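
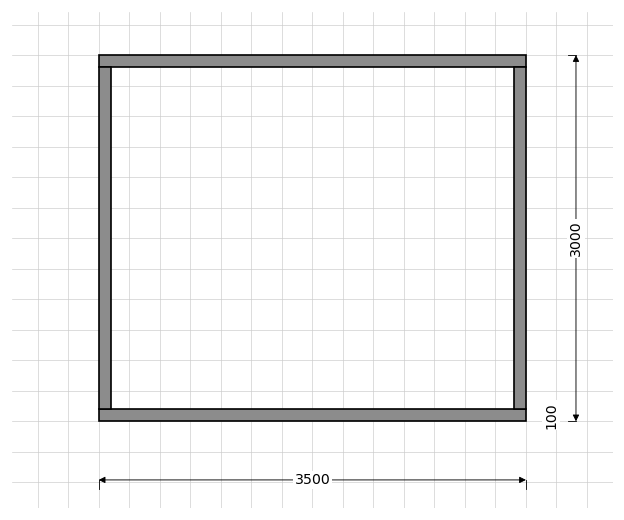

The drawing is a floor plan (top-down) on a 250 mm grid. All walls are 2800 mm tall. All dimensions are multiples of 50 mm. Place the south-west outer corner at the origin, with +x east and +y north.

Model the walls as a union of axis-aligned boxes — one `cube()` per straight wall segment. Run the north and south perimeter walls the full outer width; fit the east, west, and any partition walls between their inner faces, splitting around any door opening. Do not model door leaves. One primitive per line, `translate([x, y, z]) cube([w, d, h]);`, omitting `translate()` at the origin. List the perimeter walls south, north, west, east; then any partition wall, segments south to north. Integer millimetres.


cube([3500, 100, 2800]);
translate([0, 2900, 0]) cube([3500, 100, 2800]);
translate([0, 100, 0]) cube([100, 2800, 2800]);
translate([3400, 100, 0]) cube([100, 2800, 2800]);


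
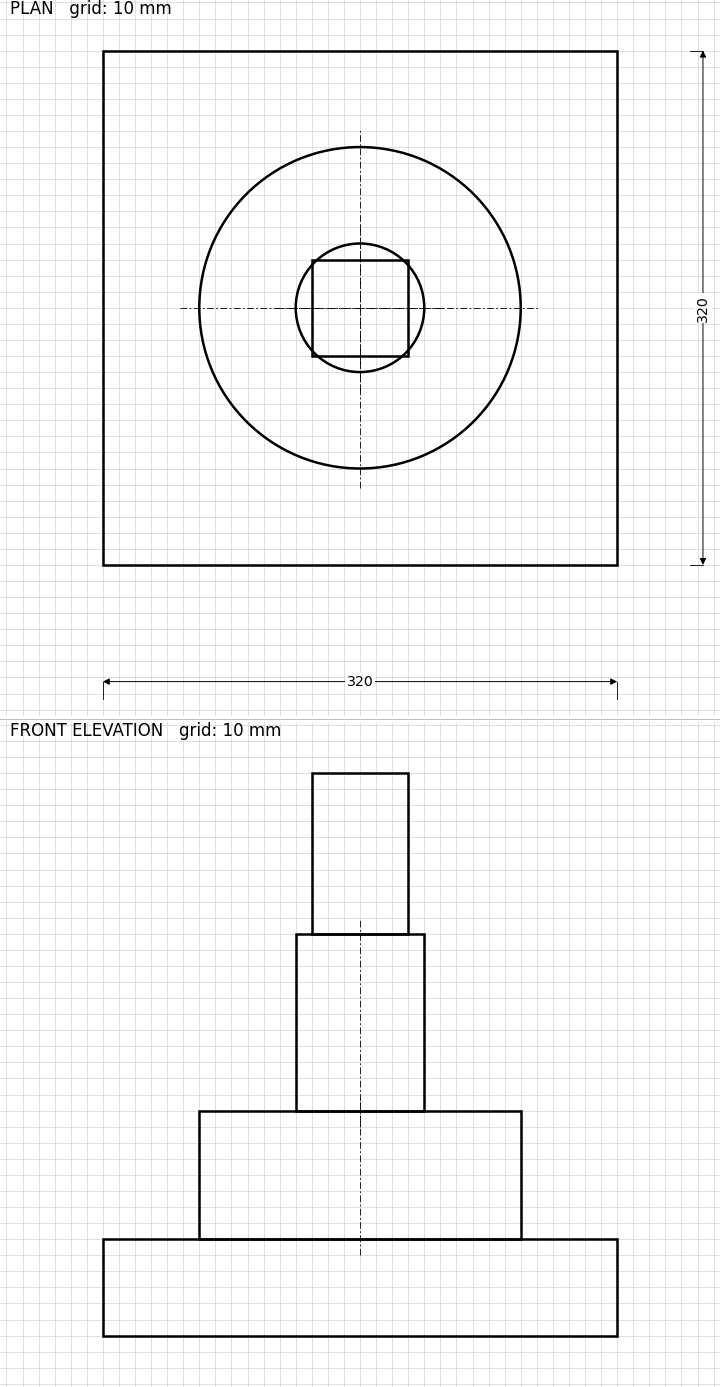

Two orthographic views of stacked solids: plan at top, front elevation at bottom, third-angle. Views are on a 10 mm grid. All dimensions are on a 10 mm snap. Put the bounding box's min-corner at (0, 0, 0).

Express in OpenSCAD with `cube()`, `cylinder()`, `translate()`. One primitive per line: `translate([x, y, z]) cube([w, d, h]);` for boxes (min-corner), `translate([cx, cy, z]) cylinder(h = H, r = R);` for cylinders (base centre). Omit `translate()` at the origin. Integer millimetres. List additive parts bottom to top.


cube([320, 320, 60]);
translate([160, 160, 60]) cylinder(h = 80, r = 100);
translate([160, 160, 140]) cylinder(h = 110, r = 40);
translate([130, 130, 250]) cube([60, 60, 100]);


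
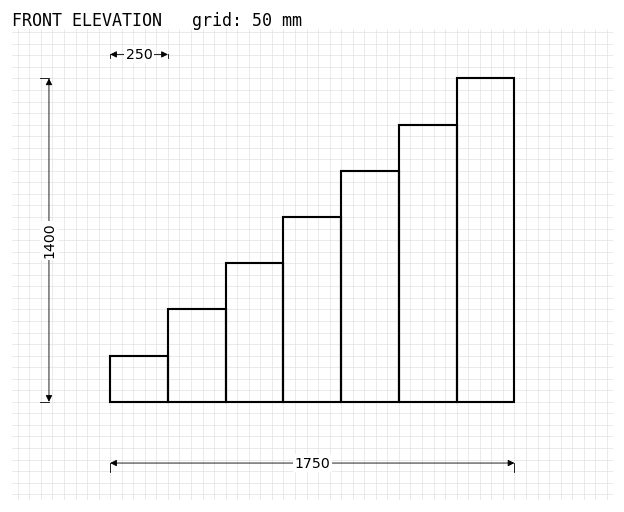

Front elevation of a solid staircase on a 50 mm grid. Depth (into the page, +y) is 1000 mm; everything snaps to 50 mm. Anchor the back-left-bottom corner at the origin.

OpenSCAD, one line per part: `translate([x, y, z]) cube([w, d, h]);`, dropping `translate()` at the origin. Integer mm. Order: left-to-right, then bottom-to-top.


cube([250, 1000, 200]);
translate([250, 0, 0]) cube([250, 1000, 400]);
translate([500, 0, 0]) cube([250, 1000, 600]);
translate([750, 0, 0]) cube([250, 1000, 800]);
translate([1000, 0, 0]) cube([250, 1000, 1000]);
translate([1250, 0, 0]) cube([250, 1000, 1200]);
translate([1500, 0, 0]) cube([250, 1000, 1400]);


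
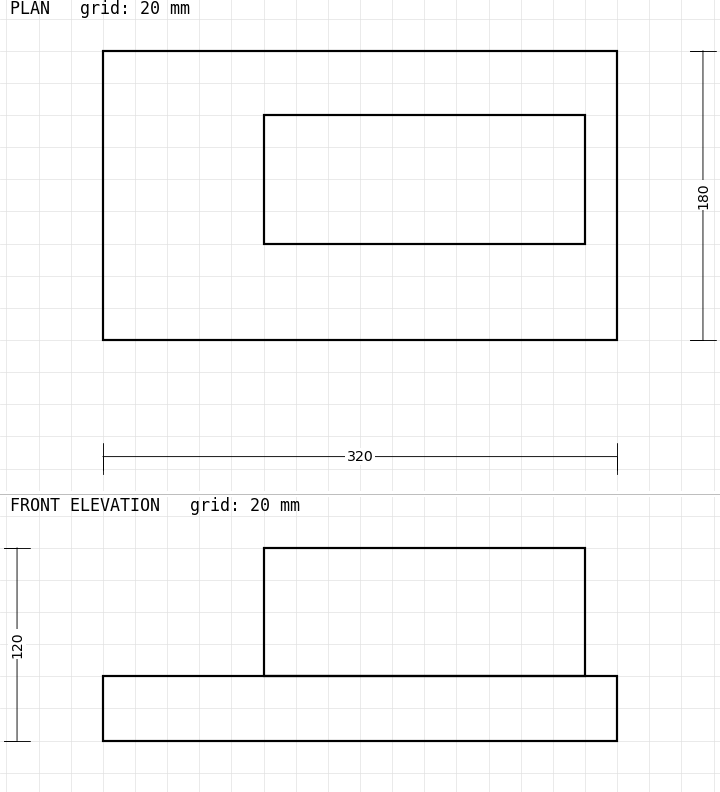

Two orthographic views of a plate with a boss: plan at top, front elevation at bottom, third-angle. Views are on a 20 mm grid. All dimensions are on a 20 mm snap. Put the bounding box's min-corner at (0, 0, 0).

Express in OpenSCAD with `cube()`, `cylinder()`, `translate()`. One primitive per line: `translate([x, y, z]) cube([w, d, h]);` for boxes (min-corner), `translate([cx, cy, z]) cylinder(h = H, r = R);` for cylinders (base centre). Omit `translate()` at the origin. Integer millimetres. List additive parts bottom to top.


cube([320, 180, 40]);
translate([100, 60, 40]) cube([200, 80, 80]);


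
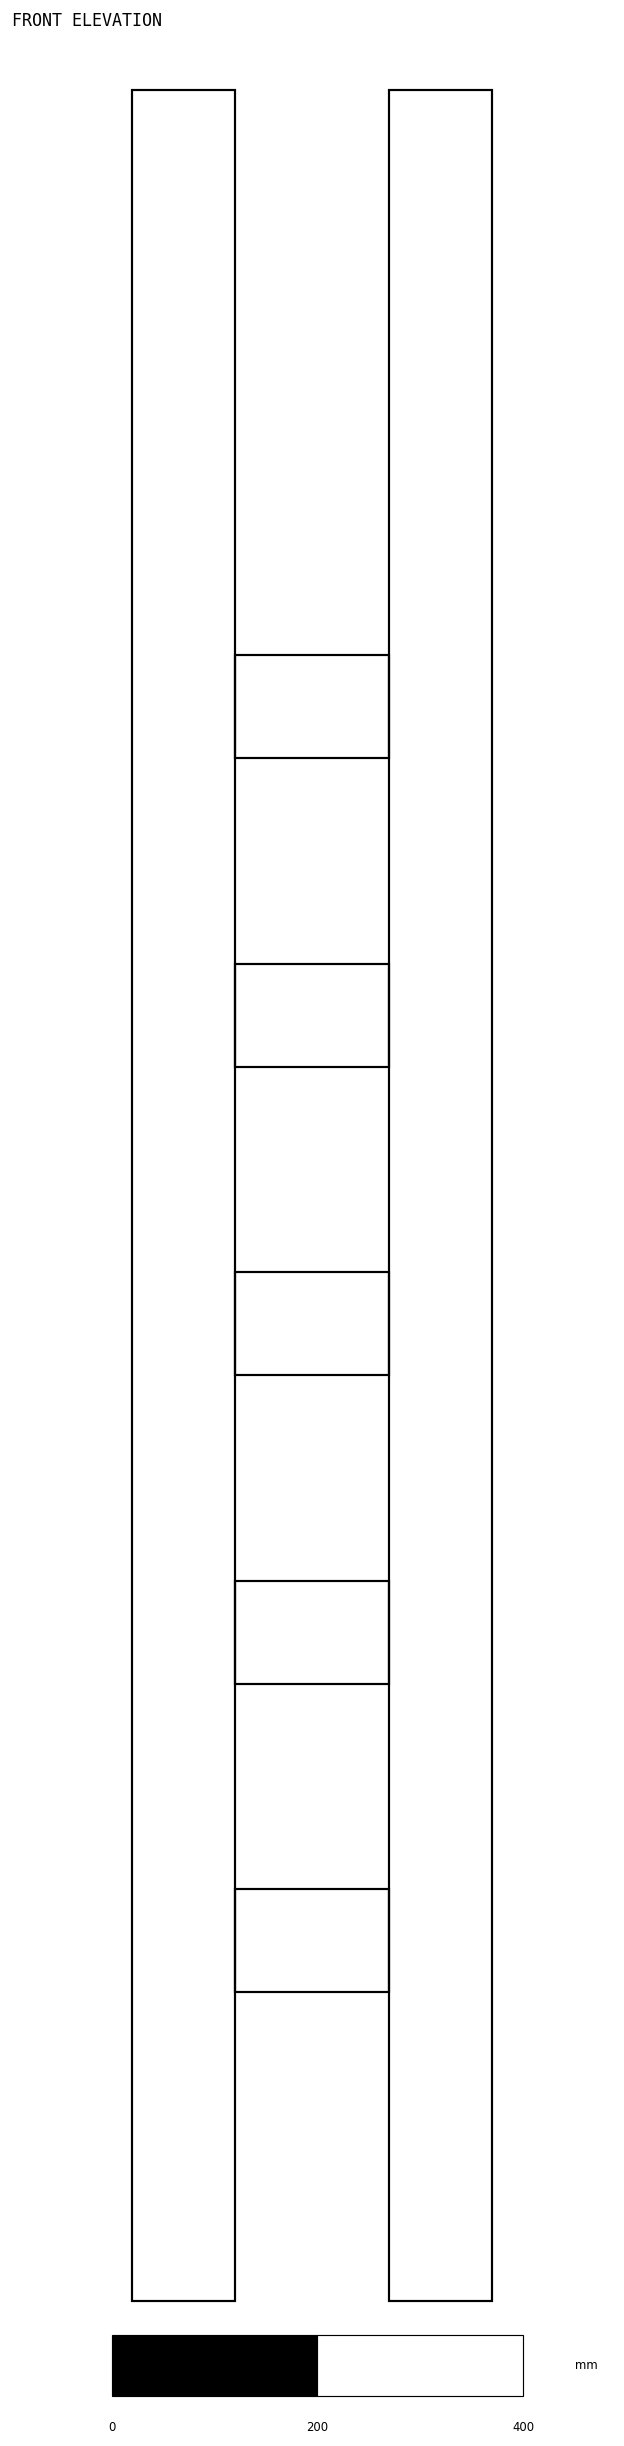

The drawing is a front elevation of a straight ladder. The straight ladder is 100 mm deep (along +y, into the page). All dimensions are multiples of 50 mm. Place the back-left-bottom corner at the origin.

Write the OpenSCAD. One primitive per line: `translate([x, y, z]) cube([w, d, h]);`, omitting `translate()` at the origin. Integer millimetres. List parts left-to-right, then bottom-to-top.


cube([100, 100, 2150]);
translate([100, 0, 300]) cube([150, 100, 100]);
translate([100, 0, 600]) cube([150, 100, 100]);
translate([100, 0, 900]) cube([150, 100, 100]);
translate([100, 0, 1200]) cube([150, 100, 100]);
translate([100, 0, 1500]) cube([150, 100, 100]);
translate([250, 0, 0]) cube([100, 100, 2150]);


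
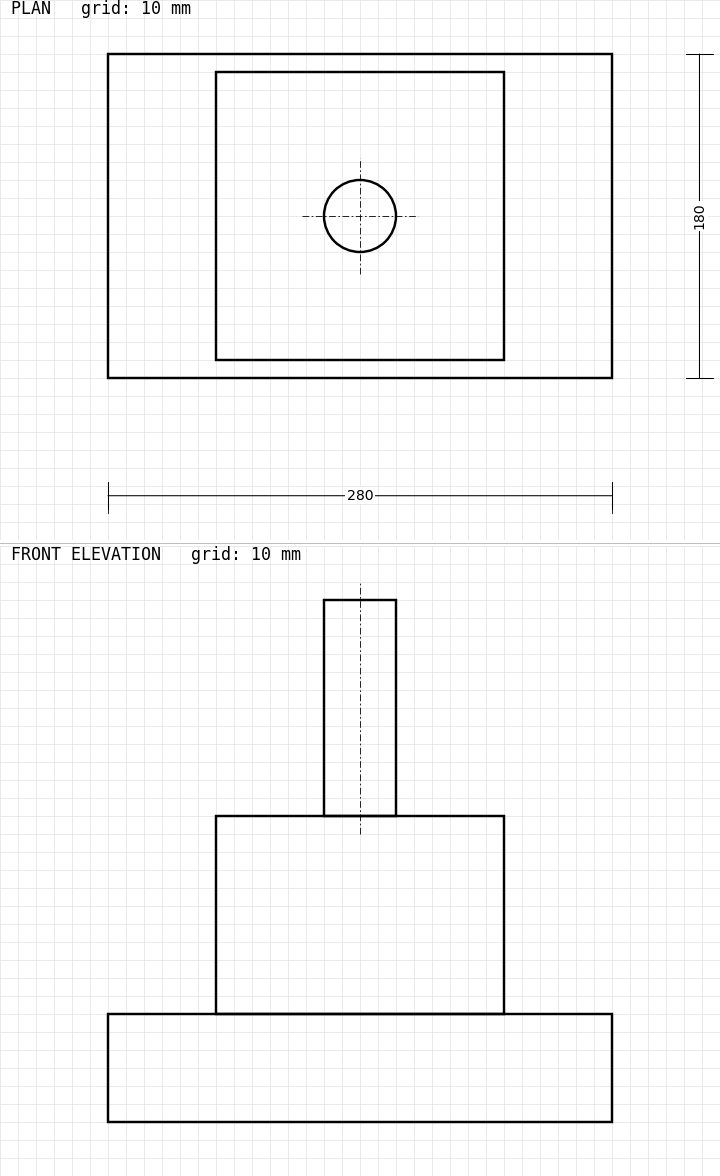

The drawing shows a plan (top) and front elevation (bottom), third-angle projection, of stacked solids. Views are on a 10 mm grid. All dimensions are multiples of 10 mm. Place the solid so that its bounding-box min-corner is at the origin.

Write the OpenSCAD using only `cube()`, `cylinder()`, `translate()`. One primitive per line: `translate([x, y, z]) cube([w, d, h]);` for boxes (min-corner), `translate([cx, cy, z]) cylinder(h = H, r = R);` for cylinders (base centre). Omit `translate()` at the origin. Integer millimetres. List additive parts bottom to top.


cube([280, 180, 60]);
translate([60, 10, 60]) cube([160, 160, 110]);
translate([140, 90, 170]) cylinder(h = 120, r = 20);


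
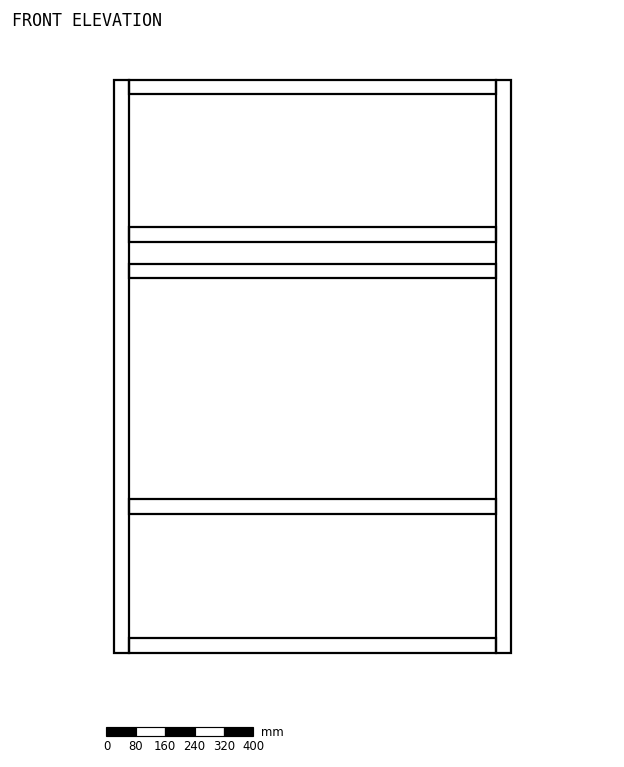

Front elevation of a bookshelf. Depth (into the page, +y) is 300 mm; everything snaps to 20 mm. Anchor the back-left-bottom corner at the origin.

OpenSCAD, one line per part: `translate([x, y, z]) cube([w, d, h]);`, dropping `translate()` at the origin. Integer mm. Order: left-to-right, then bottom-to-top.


cube([40, 300, 1560]);
translate([40, 0, 0]) cube([1000, 300, 40]);
translate([40, 0, 380]) cube([1000, 300, 40]);
translate([40, 0, 1020]) cube([1000, 300, 40]);
translate([40, 0, 1120]) cube([1000, 300, 40]);
translate([40, 0, 1520]) cube([1000, 300, 40]);
translate([1040, 0, 0]) cube([40, 300, 1560]);


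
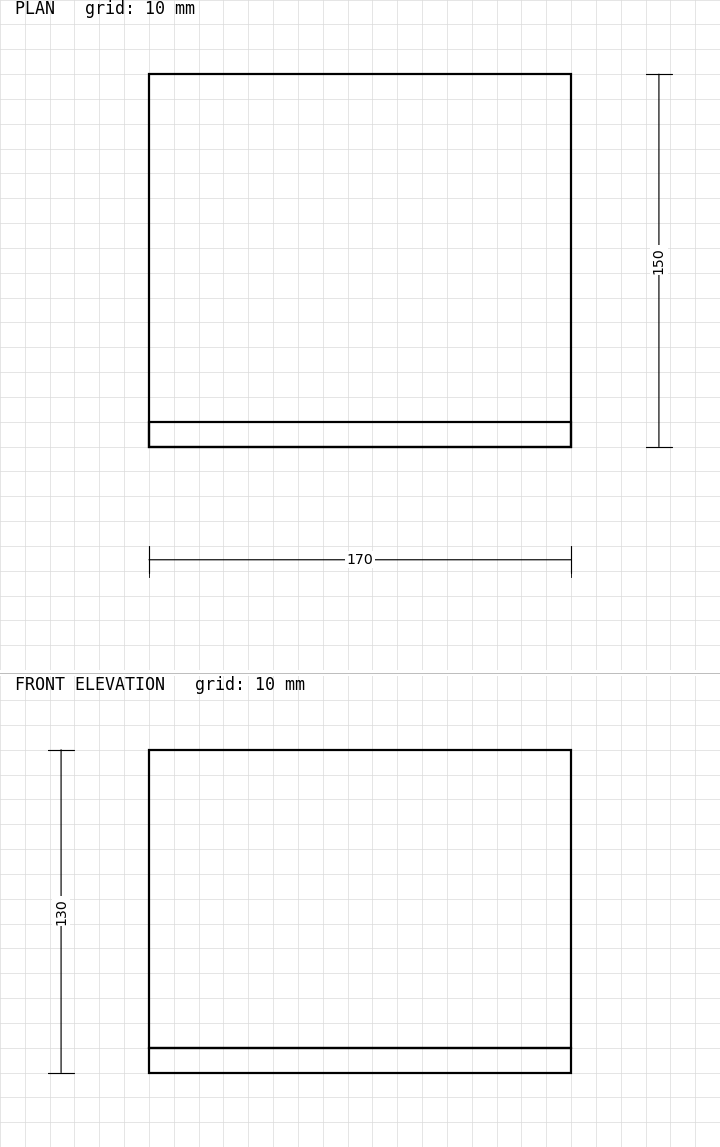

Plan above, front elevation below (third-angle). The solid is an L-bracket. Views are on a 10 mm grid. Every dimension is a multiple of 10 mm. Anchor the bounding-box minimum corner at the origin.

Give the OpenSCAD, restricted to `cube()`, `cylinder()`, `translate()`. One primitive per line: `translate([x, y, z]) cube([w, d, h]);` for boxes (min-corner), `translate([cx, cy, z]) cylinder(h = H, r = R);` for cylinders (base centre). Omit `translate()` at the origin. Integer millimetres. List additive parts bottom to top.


cube([170, 150, 10]);
translate([0, 0, 10]) cube([170, 10, 120]);


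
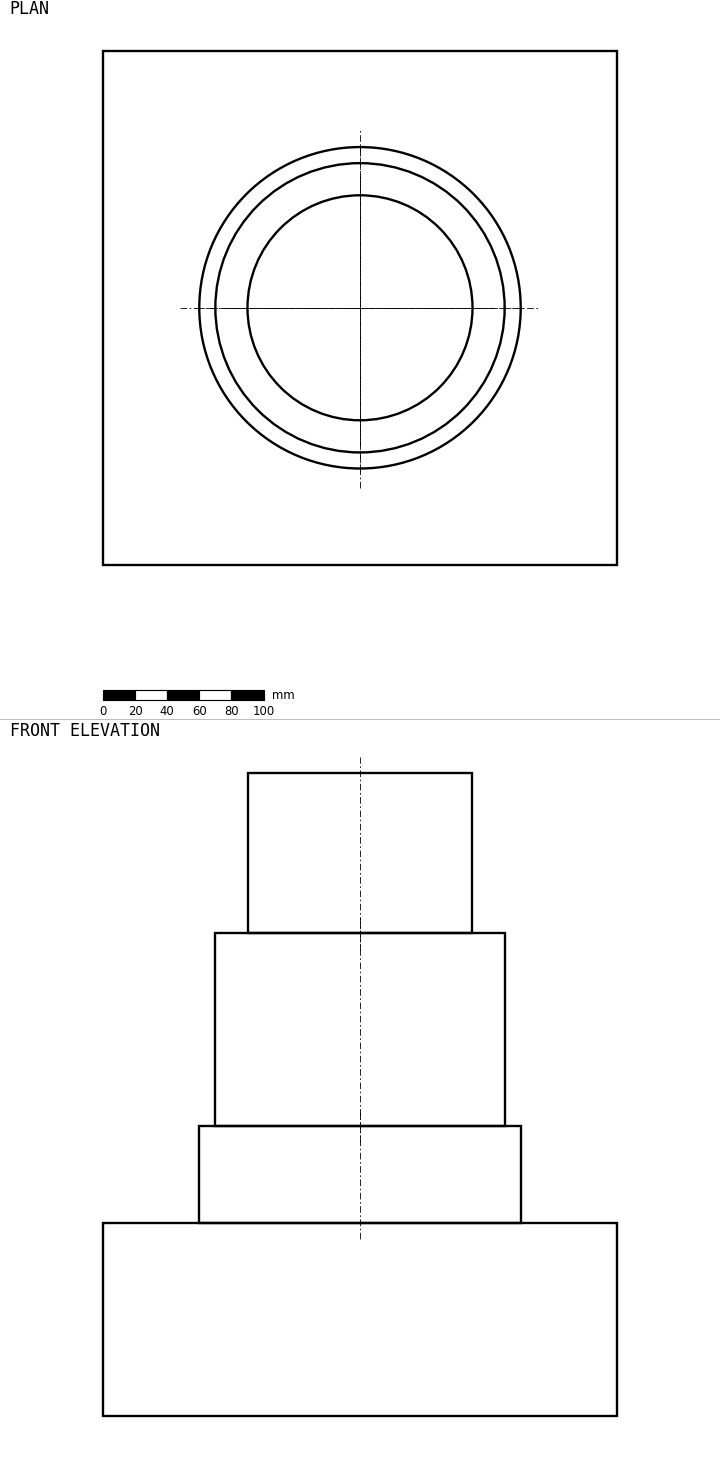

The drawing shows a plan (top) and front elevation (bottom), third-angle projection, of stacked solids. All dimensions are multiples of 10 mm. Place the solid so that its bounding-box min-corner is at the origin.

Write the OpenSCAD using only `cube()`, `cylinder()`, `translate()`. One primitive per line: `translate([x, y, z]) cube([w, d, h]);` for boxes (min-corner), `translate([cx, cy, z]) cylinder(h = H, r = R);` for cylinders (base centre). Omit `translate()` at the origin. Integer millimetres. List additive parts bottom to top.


cube([320, 320, 120]);
translate([160, 160, 120]) cylinder(h = 60, r = 100);
translate([160, 160, 180]) cylinder(h = 120, r = 90);
translate([160, 160, 300]) cylinder(h = 100, r = 70);


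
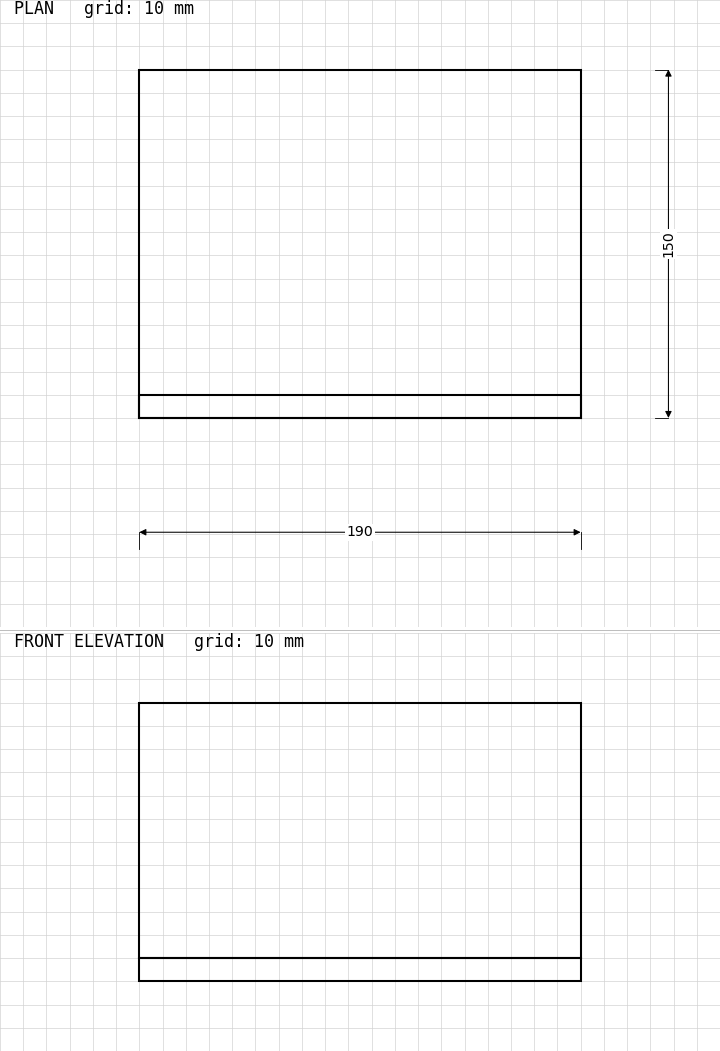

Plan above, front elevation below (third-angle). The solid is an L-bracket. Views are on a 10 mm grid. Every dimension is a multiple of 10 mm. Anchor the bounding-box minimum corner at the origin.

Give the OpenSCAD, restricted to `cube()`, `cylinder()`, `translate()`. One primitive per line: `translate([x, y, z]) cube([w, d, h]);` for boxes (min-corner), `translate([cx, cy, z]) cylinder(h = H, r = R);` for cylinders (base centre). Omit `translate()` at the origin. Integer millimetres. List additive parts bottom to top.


cube([190, 150, 10]);
translate([0, 0, 10]) cube([190, 10, 110]);


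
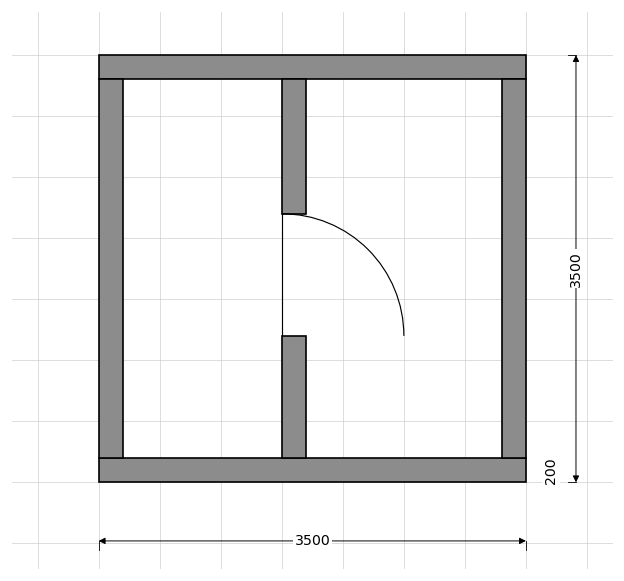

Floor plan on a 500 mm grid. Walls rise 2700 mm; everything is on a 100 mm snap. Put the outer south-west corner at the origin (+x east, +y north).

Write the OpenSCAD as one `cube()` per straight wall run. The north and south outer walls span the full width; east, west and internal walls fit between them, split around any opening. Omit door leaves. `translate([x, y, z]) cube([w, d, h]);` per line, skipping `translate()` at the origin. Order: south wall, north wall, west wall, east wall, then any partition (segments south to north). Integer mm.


cube([3500, 200, 2700]);
translate([0, 3300, 0]) cube([3500, 200, 2700]);
translate([0, 200, 0]) cube([200, 3100, 2700]);
translate([3300, 200, 0]) cube([200, 3100, 2700]);
translate([1500, 200, 0]) cube([200, 1000, 2700]);
translate([1500, 2200, 0]) cube([200, 1100, 2700]);


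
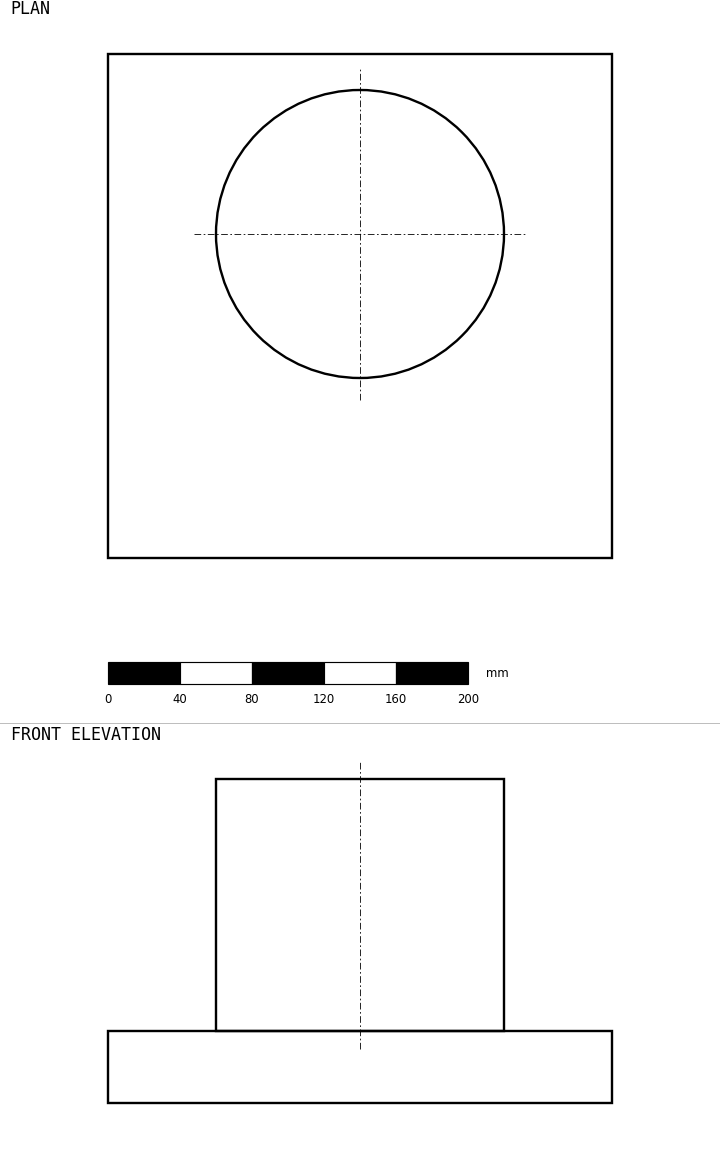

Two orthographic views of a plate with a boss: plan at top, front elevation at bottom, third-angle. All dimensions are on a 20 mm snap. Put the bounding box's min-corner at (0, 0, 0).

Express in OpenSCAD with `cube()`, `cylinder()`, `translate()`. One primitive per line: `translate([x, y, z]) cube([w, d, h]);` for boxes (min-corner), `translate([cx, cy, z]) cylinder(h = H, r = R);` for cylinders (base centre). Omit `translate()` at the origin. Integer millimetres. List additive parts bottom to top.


cube([280, 280, 40]);
translate([140, 180, 40]) cylinder(h = 140, r = 80);


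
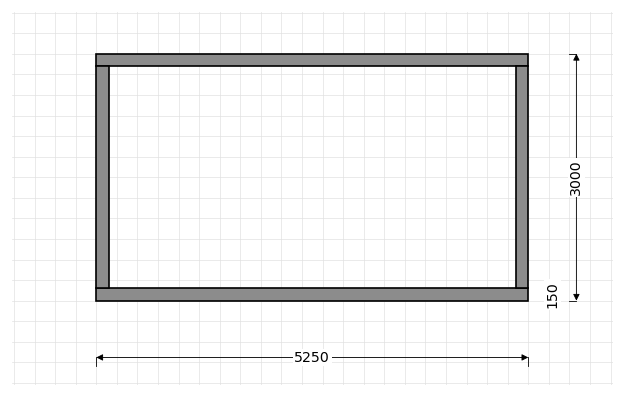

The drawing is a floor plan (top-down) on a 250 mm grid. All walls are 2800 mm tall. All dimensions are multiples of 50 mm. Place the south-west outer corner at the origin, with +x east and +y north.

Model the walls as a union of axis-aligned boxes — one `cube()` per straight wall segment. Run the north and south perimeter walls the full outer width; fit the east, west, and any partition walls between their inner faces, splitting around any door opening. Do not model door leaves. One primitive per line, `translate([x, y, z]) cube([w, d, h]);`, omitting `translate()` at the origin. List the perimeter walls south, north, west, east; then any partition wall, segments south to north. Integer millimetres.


cube([5250, 150, 2800]);
translate([0, 2850, 0]) cube([5250, 150, 2800]);
translate([0, 150, 0]) cube([150, 2700, 2800]);
translate([5100, 150, 0]) cube([150, 2700, 2800]);


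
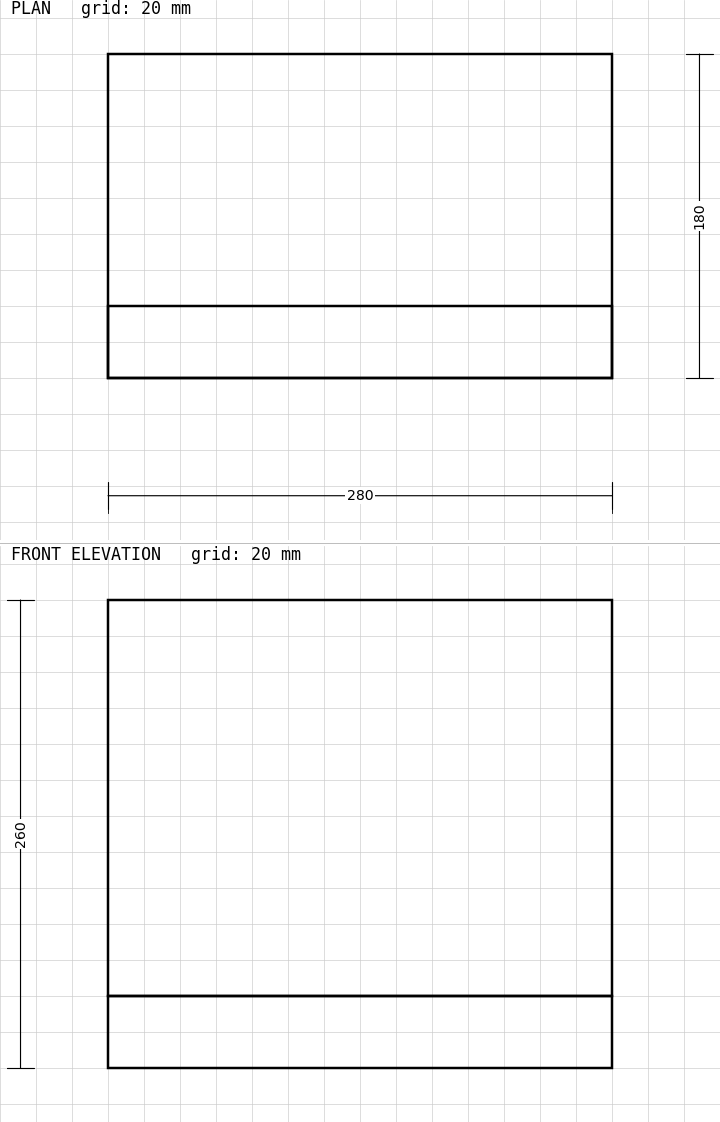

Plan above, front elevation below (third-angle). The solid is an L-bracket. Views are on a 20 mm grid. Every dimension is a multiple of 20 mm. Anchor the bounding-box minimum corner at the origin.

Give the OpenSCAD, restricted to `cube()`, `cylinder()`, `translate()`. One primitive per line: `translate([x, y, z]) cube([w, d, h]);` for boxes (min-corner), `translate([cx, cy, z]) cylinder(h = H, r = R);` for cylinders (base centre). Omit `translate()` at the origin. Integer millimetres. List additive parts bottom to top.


cube([280, 180, 40]);
translate([0, 0, 40]) cube([280, 40, 220]);


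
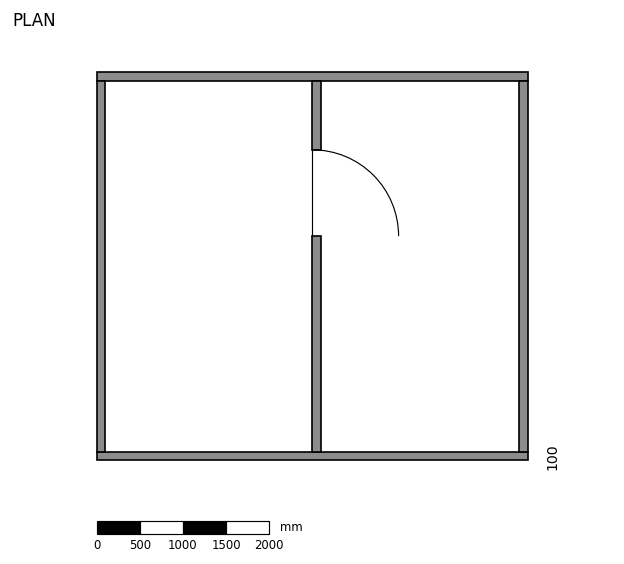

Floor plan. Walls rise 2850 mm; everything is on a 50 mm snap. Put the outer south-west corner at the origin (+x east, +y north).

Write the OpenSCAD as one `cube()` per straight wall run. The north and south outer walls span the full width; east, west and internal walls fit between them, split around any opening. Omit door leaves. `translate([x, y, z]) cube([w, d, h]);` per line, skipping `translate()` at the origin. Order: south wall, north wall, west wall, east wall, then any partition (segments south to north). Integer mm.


cube([5000, 100, 2850]);
translate([0, 4400, 0]) cube([5000, 100, 2850]);
translate([0, 100, 0]) cube([100, 4300, 2850]);
translate([4900, 100, 0]) cube([100, 4300, 2850]);
translate([2500, 100, 0]) cube([100, 2500, 2850]);
translate([2500, 3600, 0]) cube([100, 800, 2850]);


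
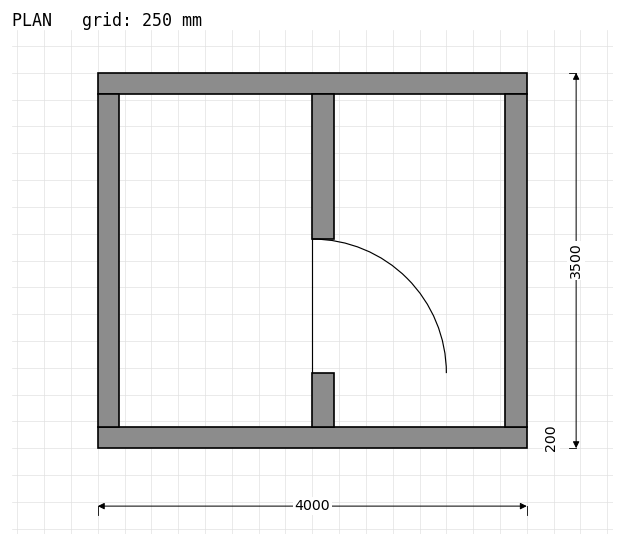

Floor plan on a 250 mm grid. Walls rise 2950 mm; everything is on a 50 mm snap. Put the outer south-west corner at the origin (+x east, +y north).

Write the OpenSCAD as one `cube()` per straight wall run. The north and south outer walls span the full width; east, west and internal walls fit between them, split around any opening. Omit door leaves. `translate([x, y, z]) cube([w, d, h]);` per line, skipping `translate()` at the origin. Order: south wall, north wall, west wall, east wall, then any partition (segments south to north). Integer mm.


cube([4000, 200, 2950]);
translate([0, 3300, 0]) cube([4000, 200, 2950]);
translate([0, 200, 0]) cube([200, 3100, 2950]);
translate([3800, 200, 0]) cube([200, 3100, 2950]);
translate([2000, 200, 0]) cube([200, 500, 2950]);
translate([2000, 1950, 0]) cube([200, 1350, 2950]);


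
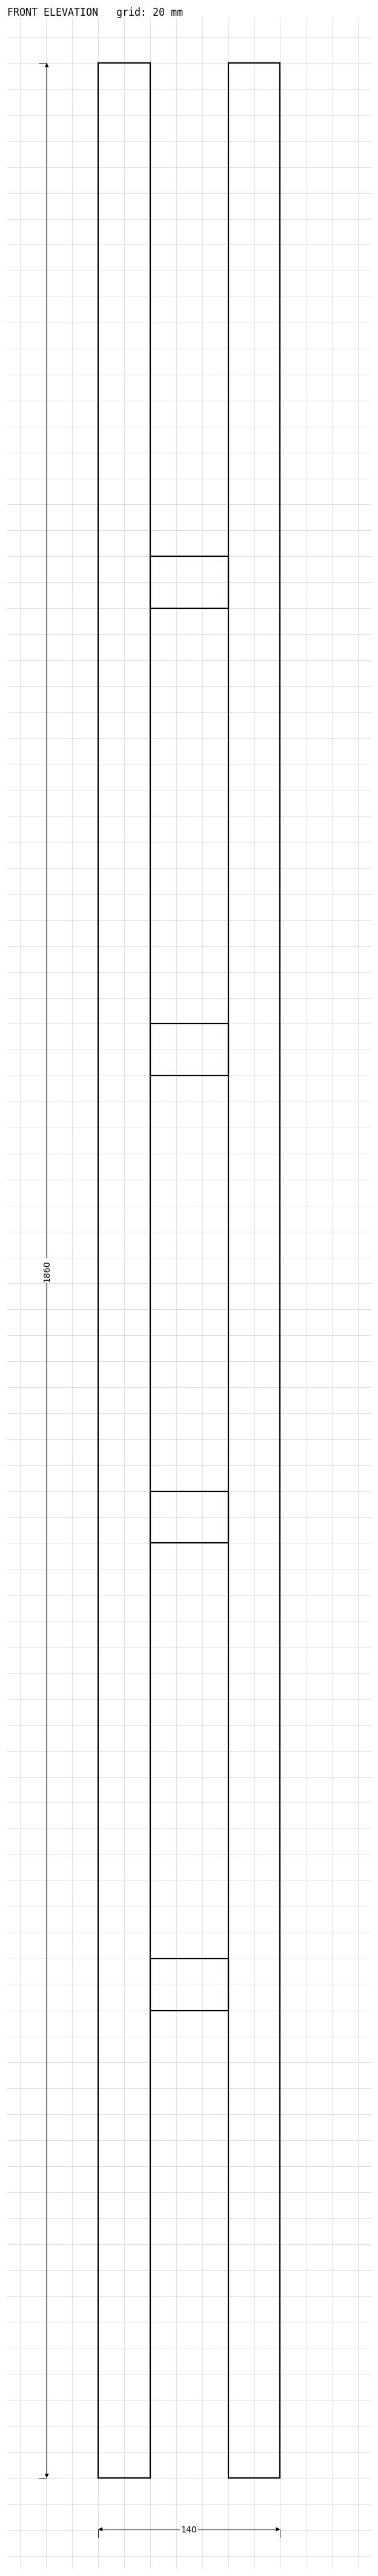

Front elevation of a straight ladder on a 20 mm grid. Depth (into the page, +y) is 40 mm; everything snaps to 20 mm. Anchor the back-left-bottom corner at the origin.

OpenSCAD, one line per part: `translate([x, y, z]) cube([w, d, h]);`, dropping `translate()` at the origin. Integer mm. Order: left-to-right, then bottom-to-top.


cube([40, 40, 1860]);
translate([40, 0, 360]) cube([60, 40, 40]);
translate([40, 0, 720]) cube([60, 40, 40]);
translate([40, 0, 1080]) cube([60, 40, 40]);
translate([40, 0, 1440]) cube([60, 40, 40]);
translate([100, 0, 0]) cube([40, 40, 1860]);


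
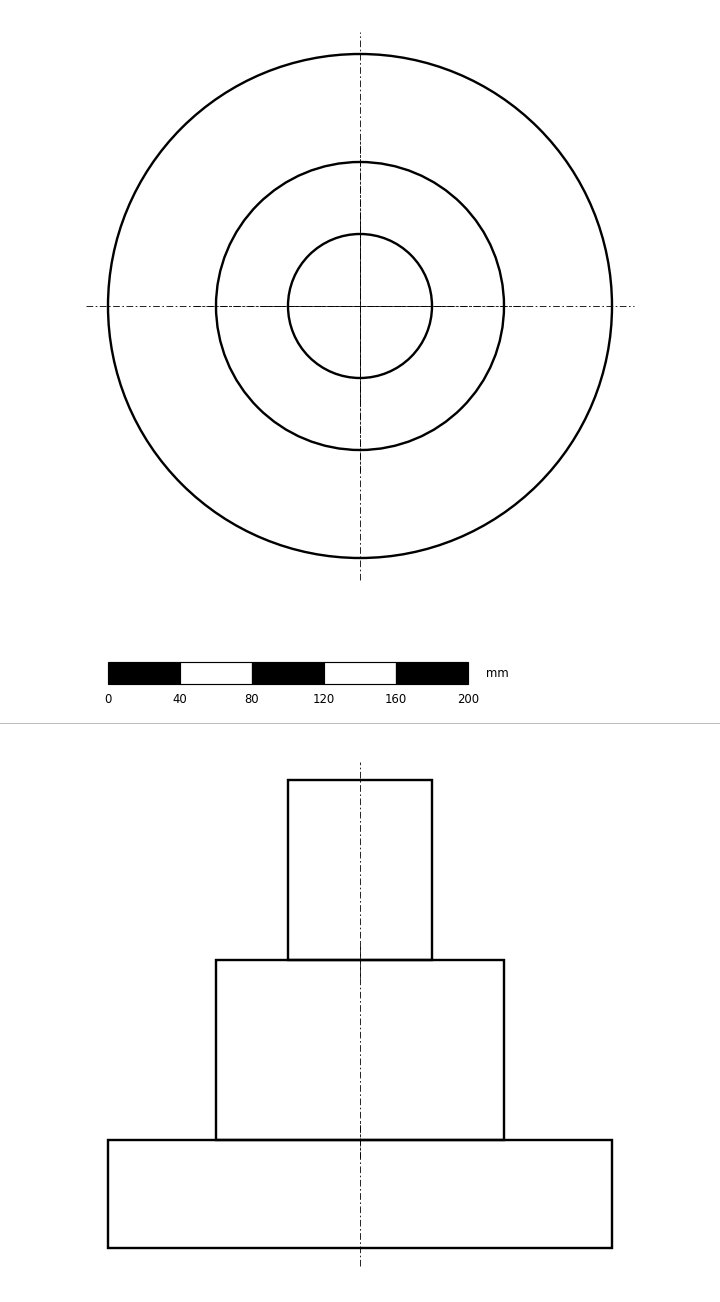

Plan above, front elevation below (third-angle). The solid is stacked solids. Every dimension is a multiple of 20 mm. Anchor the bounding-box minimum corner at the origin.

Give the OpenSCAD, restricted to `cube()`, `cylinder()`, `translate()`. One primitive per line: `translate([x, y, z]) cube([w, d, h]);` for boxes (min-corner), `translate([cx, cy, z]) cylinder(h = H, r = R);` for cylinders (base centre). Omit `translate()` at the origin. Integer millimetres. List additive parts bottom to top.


translate([140, 140, 0]) cylinder(h = 60, r = 140);
translate([140, 140, 60]) cylinder(h = 100, r = 80);
translate([140, 140, 160]) cylinder(h = 100, r = 40);


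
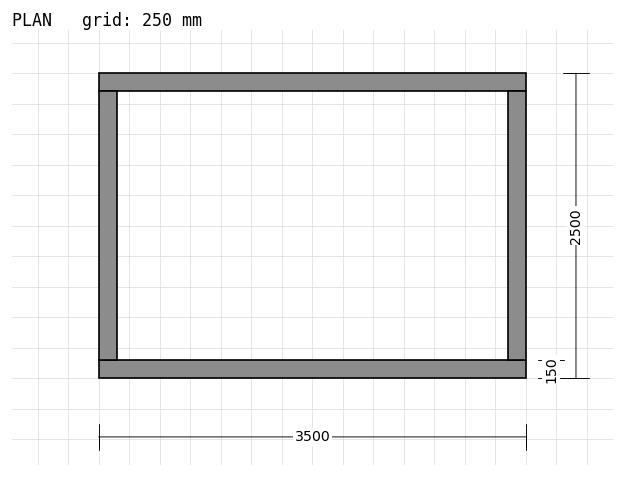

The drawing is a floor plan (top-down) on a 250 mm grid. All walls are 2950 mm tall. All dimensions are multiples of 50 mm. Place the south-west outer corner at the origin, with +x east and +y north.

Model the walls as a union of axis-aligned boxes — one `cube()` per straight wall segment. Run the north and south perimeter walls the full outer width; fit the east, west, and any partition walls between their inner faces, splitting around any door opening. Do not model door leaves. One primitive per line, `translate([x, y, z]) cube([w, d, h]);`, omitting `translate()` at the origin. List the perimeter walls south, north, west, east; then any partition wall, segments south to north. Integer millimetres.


cube([3500, 150, 2950]);
translate([0, 2350, 0]) cube([3500, 150, 2950]);
translate([0, 150, 0]) cube([150, 2200, 2950]);
translate([3350, 150, 0]) cube([150, 2200, 2950]);


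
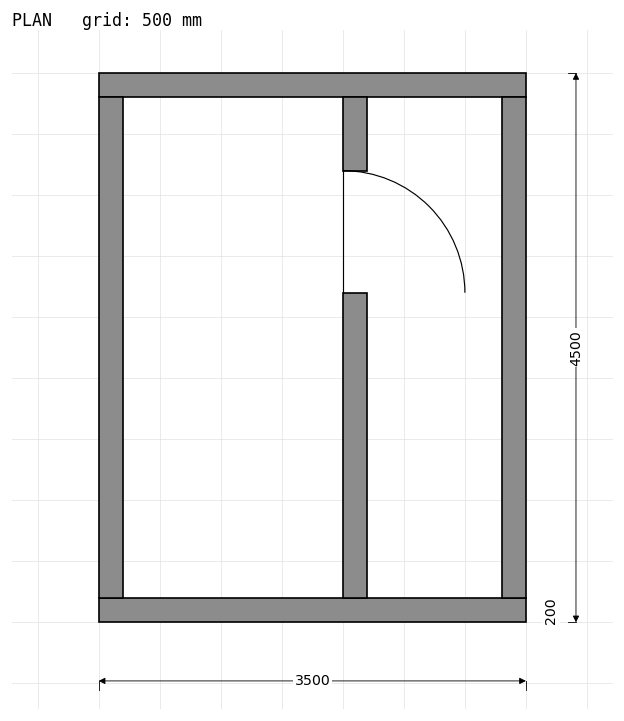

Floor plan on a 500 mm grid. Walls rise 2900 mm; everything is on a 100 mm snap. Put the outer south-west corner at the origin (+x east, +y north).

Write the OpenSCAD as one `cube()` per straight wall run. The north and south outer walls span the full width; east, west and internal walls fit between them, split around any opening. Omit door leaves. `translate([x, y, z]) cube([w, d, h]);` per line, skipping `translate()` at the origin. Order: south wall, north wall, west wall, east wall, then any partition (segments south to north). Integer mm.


cube([3500, 200, 2900]);
translate([0, 4300, 0]) cube([3500, 200, 2900]);
translate([0, 200, 0]) cube([200, 4100, 2900]);
translate([3300, 200, 0]) cube([200, 4100, 2900]);
translate([2000, 200, 0]) cube([200, 2500, 2900]);
translate([2000, 3700, 0]) cube([200, 600, 2900]);


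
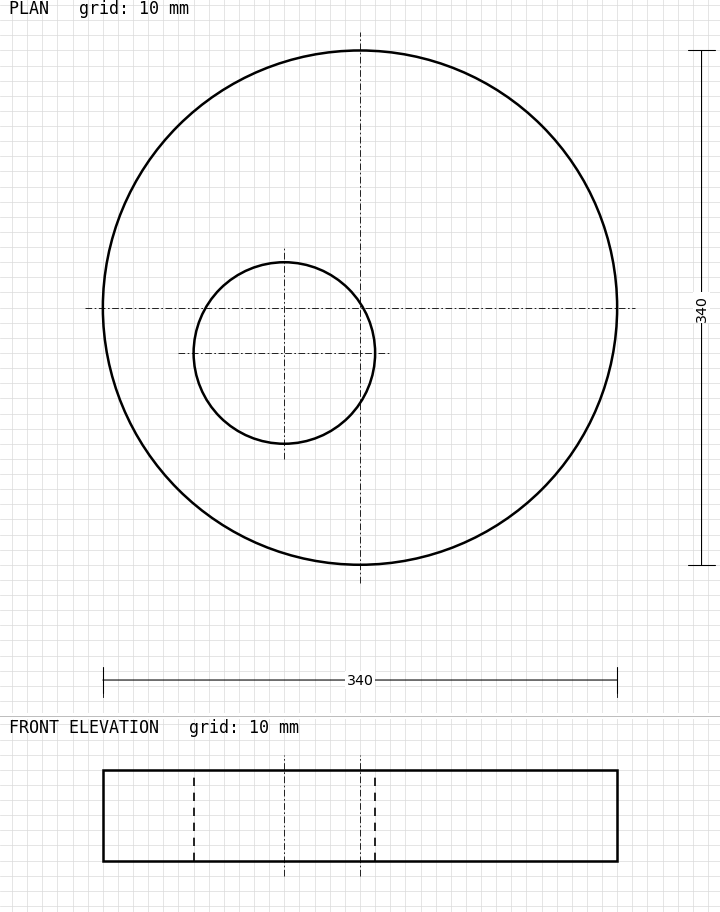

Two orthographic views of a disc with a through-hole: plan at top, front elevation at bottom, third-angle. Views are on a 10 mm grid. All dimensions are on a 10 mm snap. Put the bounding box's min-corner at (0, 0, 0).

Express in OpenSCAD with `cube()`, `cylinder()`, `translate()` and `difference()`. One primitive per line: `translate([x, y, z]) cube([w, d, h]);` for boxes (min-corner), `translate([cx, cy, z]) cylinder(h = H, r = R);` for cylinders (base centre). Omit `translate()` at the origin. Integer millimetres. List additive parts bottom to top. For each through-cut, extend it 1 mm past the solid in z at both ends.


difference() {
  translate([170, 170, 0]) cylinder(h = 60, r = 170);
  translate([120, 140, -1]) cylinder(h = 62, r = 60);
}


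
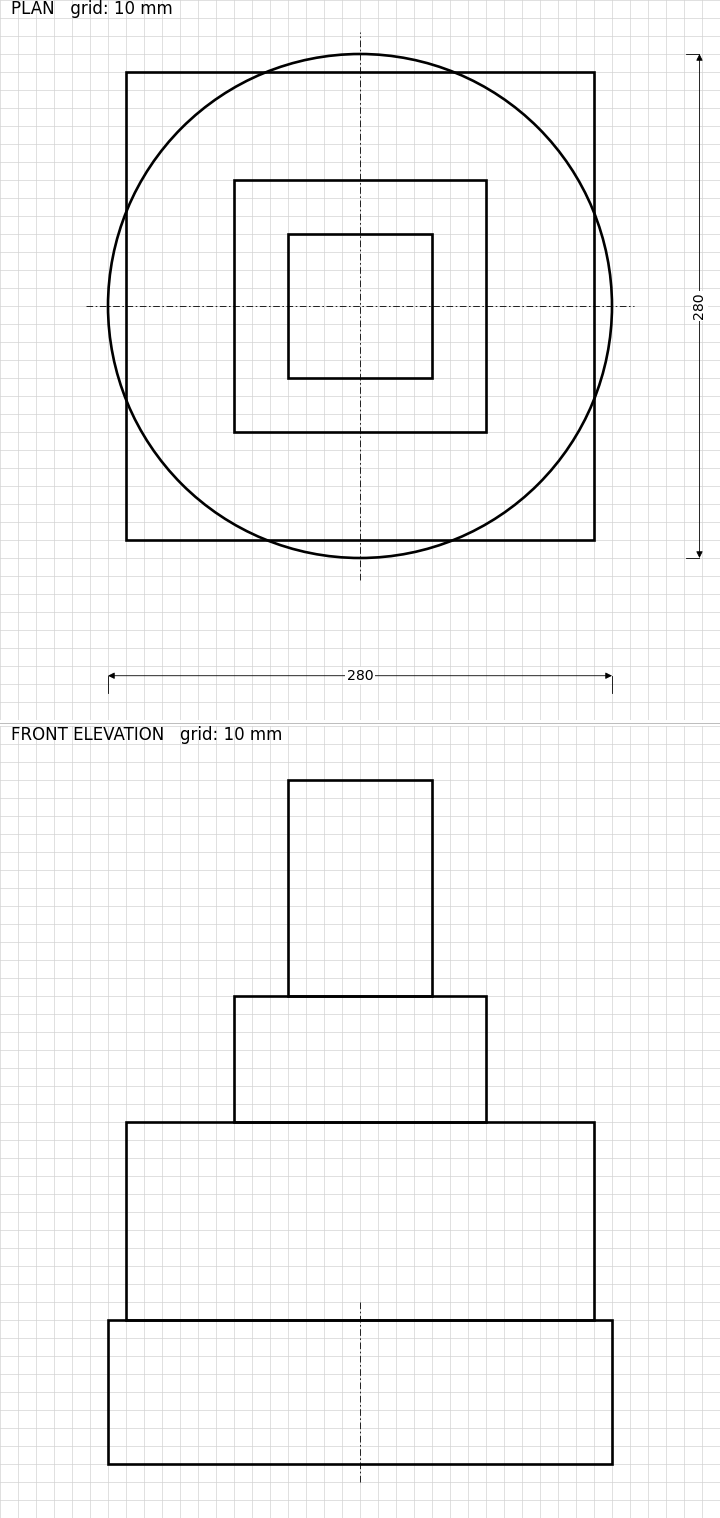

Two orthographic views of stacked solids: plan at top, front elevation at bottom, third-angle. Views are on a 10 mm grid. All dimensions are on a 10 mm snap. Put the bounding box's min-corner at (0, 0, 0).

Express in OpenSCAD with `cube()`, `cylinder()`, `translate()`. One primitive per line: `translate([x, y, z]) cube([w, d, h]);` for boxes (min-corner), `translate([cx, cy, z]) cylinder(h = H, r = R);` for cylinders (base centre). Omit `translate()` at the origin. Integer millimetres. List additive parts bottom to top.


translate([140, 140, 0]) cylinder(h = 80, r = 140);
translate([10, 10, 80]) cube([260, 260, 110]);
translate([70, 70, 190]) cube([140, 140, 70]);
translate([100, 100, 260]) cube([80, 80, 120]);


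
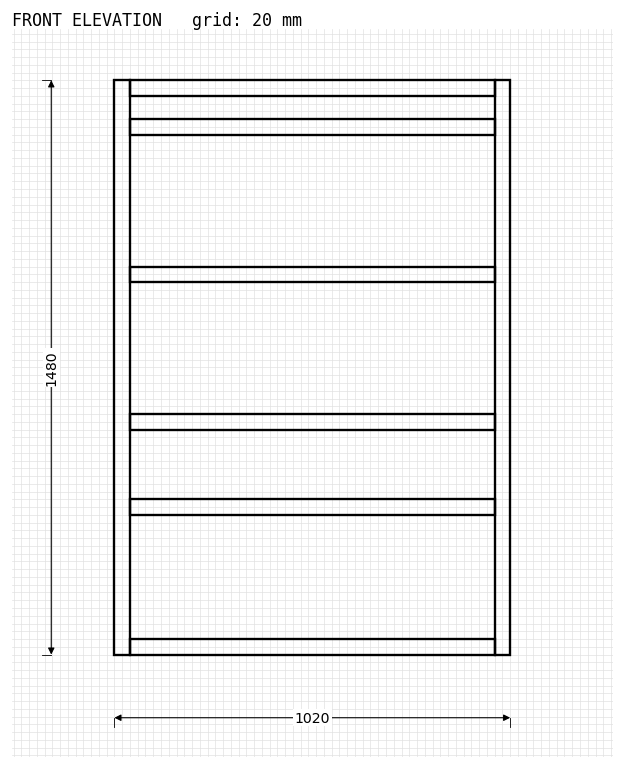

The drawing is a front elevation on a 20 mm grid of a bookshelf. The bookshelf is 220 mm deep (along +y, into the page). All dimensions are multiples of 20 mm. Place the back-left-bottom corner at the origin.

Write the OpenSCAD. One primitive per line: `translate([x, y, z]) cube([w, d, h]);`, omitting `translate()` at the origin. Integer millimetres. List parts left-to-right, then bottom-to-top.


cube([40, 220, 1480]);
translate([40, 0, 0]) cube([940, 220, 40]);
translate([40, 0, 360]) cube([940, 220, 40]);
translate([40, 0, 580]) cube([940, 220, 40]);
translate([40, 0, 960]) cube([940, 220, 40]);
translate([40, 0, 1340]) cube([940, 220, 40]);
translate([40, 0, 1440]) cube([940, 220, 40]);
translate([980, 0, 0]) cube([40, 220, 1480]);


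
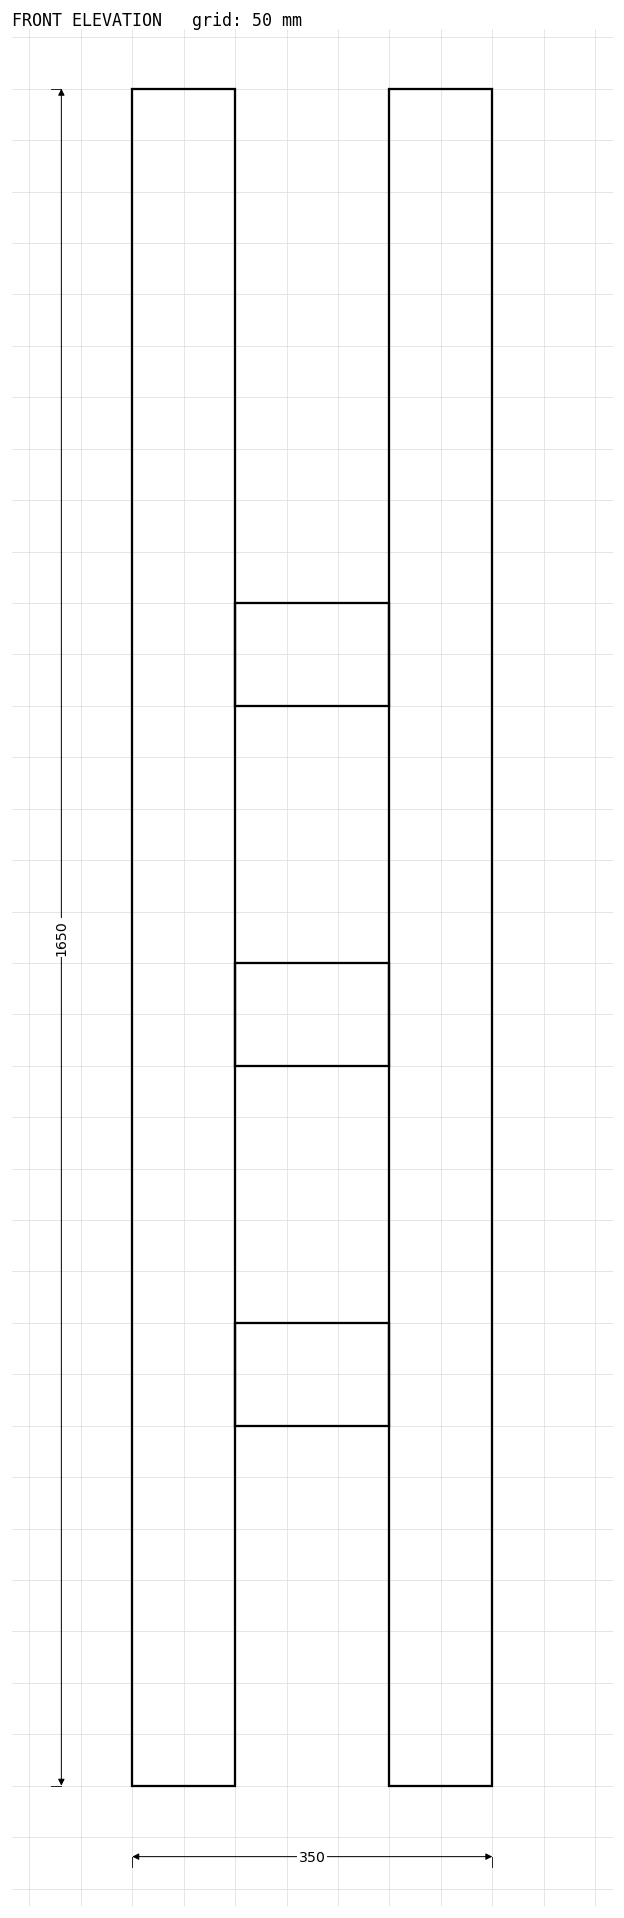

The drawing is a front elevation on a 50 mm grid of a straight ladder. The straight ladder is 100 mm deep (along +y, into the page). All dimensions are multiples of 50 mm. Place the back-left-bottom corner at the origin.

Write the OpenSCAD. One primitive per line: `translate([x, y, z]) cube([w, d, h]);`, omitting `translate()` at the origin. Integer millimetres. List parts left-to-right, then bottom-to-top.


cube([100, 100, 1650]);
translate([100, 0, 350]) cube([150, 100, 100]);
translate([100, 0, 700]) cube([150, 100, 100]);
translate([100, 0, 1050]) cube([150, 100, 100]);
translate([250, 0, 0]) cube([100, 100, 1650]);


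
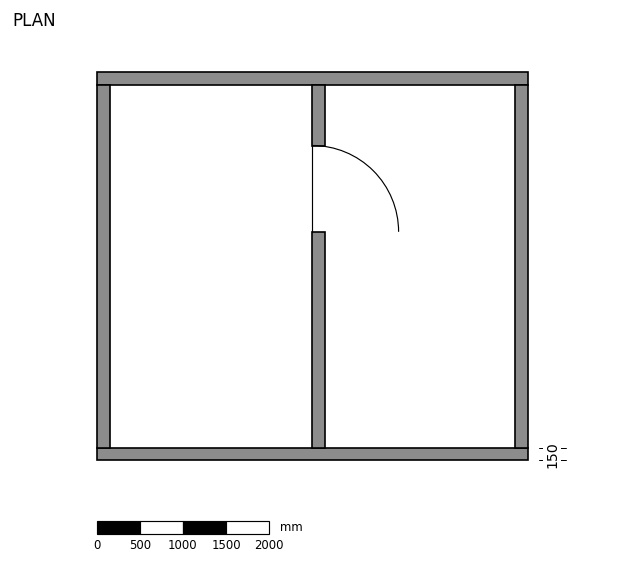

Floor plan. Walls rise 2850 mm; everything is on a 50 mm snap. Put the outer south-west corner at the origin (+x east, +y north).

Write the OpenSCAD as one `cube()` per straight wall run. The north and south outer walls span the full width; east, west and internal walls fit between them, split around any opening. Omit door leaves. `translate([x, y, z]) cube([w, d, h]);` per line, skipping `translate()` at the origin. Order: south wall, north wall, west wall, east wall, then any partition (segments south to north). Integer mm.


cube([5000, 150, 2850]);
translate([0, 4350, 0]) cube([5000, 150, 2850]);
translate([0, 150, 0]) cube([150, 4200, 2850]);
translate([4850, 150, 0]) cube([150, 4200, 2850]);
translate([2500, 150, 0]) cube([150, 2500, 2850]);
translate([2500, 3650, 0]) cube([150, 700, 2850]);


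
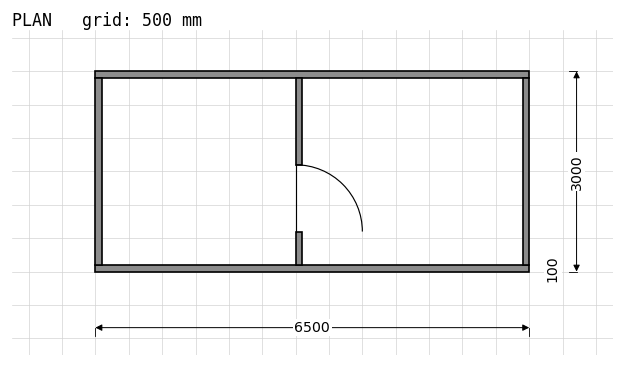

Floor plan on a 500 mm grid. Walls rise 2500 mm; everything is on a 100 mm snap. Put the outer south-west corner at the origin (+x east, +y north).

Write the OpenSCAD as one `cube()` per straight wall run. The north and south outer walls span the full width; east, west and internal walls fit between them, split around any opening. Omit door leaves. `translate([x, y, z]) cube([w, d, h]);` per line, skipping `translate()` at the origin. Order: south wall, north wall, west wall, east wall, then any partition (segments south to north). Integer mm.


cube([6500, 100, 2500]);
translate([0, 2900, 0]) cube([6500, 100, 2500]);
translate([0, 100, 0]) cube([100, 2800, 2500]);
translate([6400, 100, 0]) cube([100, 2800, 2500]);
translate([3000, 100, 0]) cube([100, 500, 2500]);
translate([3000, 1600, 0]) cube([100, 1300, 2500]);


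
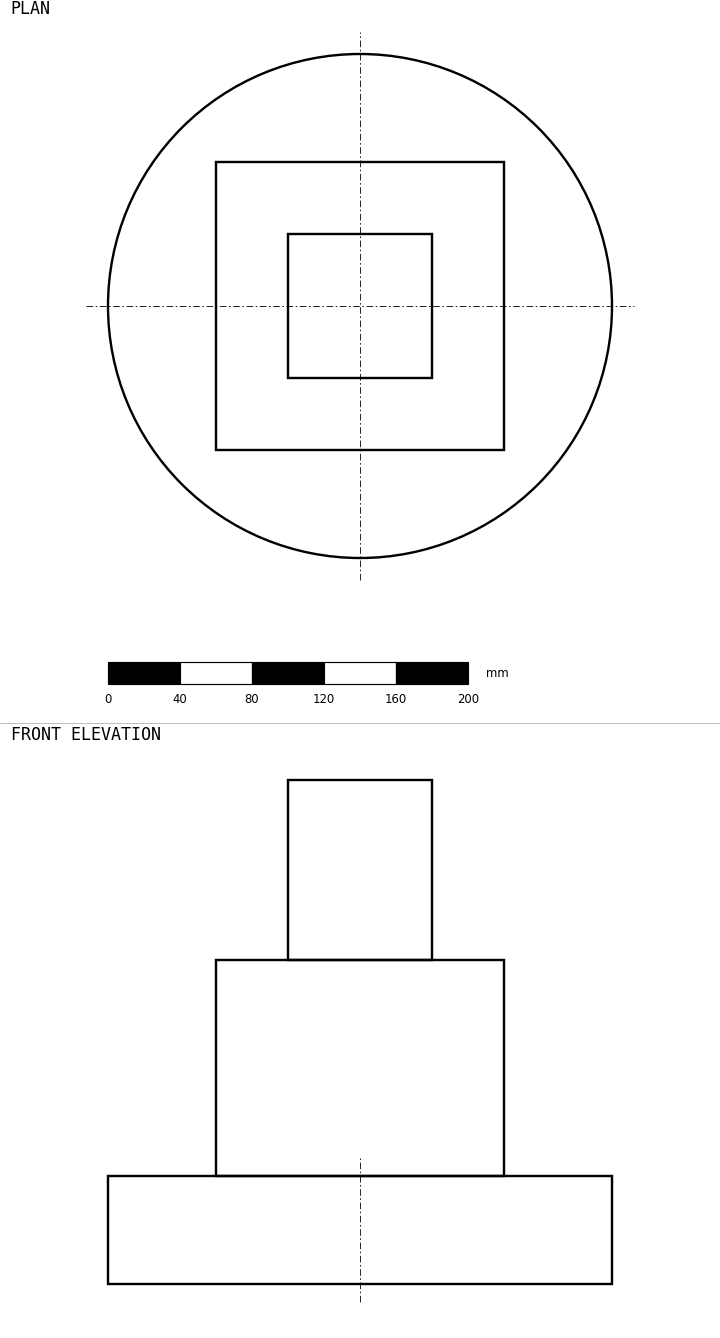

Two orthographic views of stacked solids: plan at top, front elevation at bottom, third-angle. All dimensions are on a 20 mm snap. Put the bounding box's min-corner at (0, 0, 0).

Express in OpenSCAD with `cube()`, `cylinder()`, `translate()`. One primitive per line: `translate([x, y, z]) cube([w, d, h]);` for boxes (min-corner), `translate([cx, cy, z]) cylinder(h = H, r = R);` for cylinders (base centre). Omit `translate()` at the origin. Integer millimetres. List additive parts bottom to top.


translate([140, 140, 0]) cylinder(h = 60, r = 140);
translate([60, 60, 60]) cube([160, 160, 120]);
translate([100, 100, 180]) cube([80, 80, 100]);


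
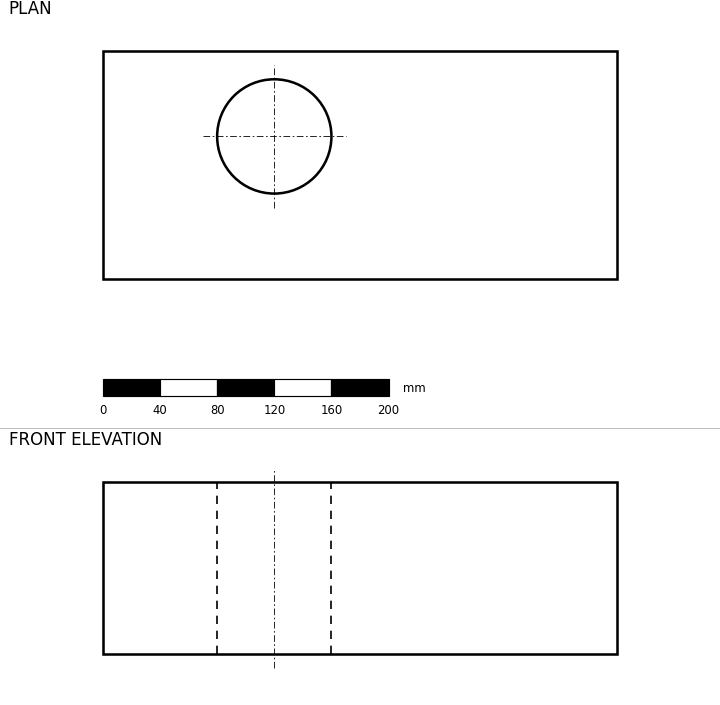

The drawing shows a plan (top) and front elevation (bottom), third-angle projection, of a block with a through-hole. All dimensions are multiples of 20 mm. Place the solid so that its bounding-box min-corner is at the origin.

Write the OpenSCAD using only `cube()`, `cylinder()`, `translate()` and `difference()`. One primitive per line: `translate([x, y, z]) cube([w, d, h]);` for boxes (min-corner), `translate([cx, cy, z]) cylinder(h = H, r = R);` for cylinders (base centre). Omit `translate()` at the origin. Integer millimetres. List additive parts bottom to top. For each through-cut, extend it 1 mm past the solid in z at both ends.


difference() {
  cube([360, 160, 120]);
  translate([120, 100, -1]) cylinder(h = 122, r = 40);
}


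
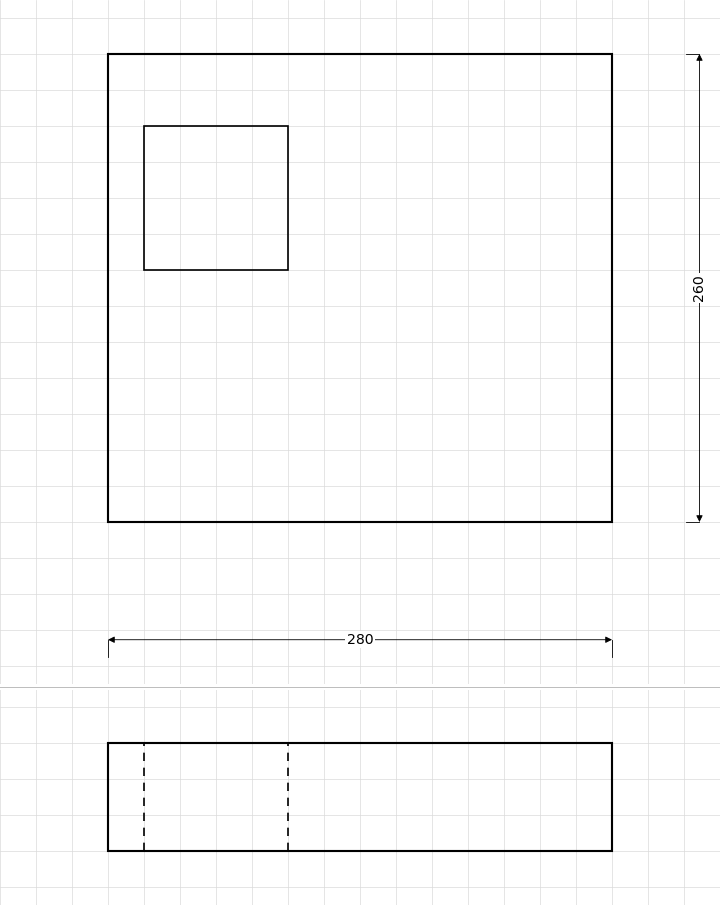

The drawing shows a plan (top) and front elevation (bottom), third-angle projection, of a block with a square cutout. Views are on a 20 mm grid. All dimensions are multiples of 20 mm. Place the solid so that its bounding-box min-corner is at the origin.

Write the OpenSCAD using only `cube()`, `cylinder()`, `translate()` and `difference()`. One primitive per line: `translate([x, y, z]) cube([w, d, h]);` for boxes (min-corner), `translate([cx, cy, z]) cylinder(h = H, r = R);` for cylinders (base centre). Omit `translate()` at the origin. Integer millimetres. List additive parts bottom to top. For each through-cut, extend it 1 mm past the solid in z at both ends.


difference() {
  cube([280, 260, 60]);
  translate([20, 140, -1]) cube([80, 80, 62]);
}


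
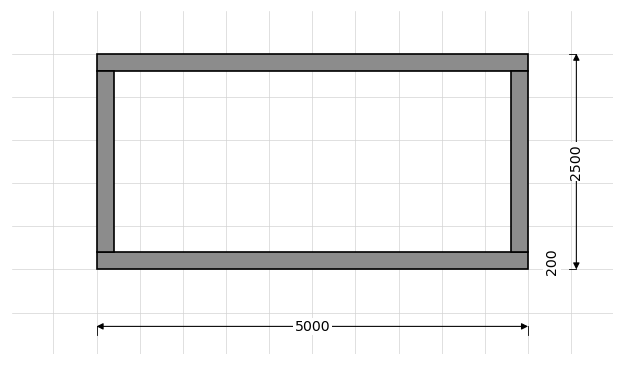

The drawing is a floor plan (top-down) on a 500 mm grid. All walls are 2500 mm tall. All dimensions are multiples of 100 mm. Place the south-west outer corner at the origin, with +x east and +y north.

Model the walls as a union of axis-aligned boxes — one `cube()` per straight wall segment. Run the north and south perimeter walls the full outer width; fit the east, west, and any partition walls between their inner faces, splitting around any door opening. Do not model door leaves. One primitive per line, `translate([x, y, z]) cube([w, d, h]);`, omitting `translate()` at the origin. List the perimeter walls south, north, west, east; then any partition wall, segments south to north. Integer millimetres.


cube([5000, 200, 2500]);
translate([0, 2300, 0]) cube([5000, 200, 2500]);
translate([0, 200, 0]) cube([200, 2100, 2500]);
translate([4800, 200, 0]) cube([200, 2100, 2500]);


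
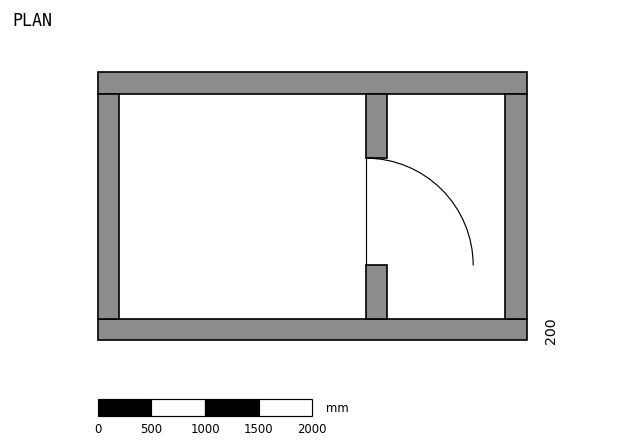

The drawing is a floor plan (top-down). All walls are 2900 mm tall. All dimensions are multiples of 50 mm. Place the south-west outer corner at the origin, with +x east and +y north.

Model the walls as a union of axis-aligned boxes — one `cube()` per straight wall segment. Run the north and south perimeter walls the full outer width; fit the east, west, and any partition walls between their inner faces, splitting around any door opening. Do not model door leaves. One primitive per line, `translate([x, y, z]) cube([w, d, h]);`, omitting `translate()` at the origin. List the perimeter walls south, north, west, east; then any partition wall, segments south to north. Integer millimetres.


cube([4000, 200, 2900]);
translate([0, 2300, 0]) cube([4000, 200, 2900]);
translate([0, 200, 0]) cube([200, 2100, 2900]);
translate([3800, 200, 0]) cube([200, 2100, 2900]);
translate([2500, 200, 0]) cube([200, 500, 2900]);
translate([2500, 1700, 0]) cube([200, 600, 2900]);


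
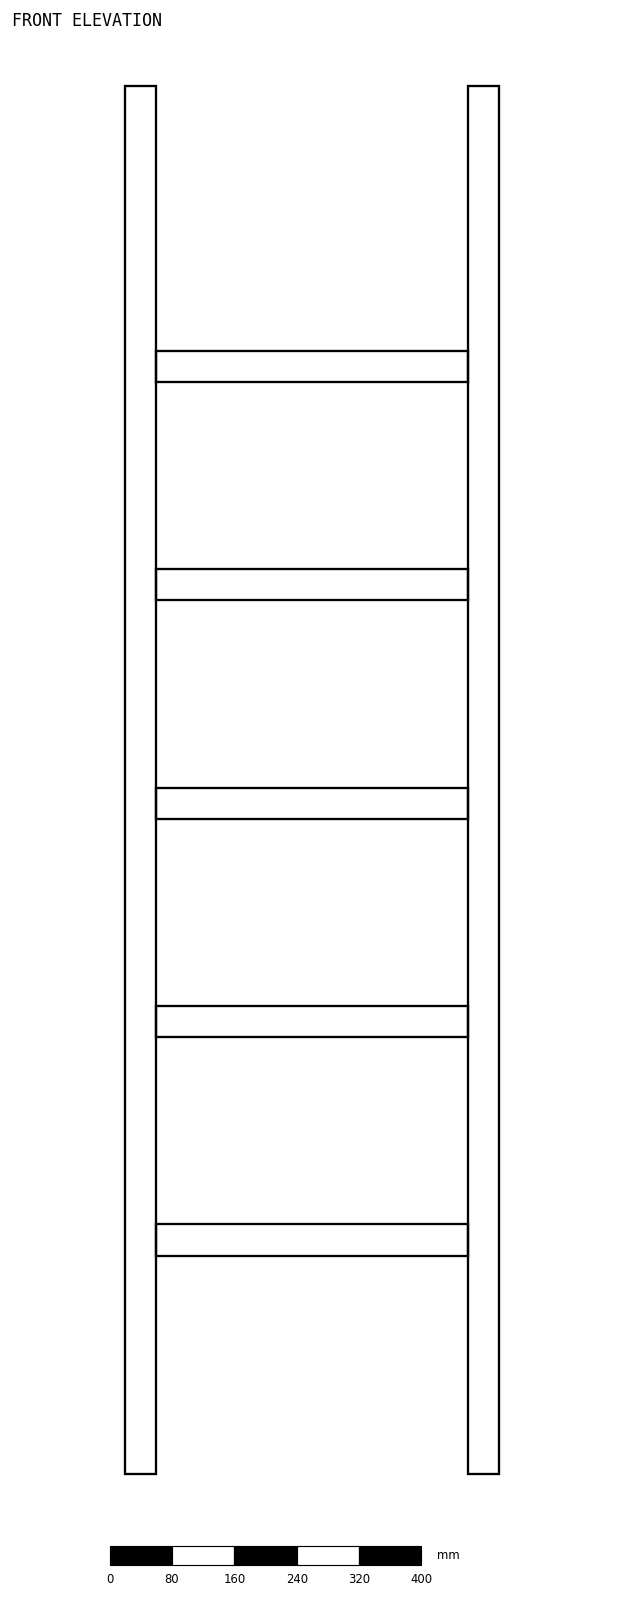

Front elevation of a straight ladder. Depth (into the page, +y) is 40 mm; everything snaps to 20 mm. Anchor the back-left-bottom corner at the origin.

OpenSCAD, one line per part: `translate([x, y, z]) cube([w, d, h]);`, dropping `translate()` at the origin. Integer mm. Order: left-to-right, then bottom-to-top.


cube([40, 40, 1780]);
translate([40, 0, 280]) cube([400, 40, 40]);
translate([40, 0, 560]) cube([400, 40, 40]);
translate([40, 0, 840]) cube([400, 40, 40]);
translate([40, 0, 1120]) cube([400, 40, 40]);
translate([40, 0, 1400]) cube([400, 40, 40]);
translate([440, 0, 0]) cube([40, 40, 1780]);


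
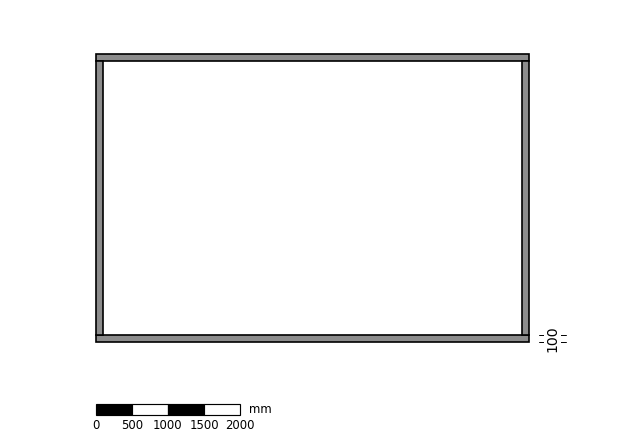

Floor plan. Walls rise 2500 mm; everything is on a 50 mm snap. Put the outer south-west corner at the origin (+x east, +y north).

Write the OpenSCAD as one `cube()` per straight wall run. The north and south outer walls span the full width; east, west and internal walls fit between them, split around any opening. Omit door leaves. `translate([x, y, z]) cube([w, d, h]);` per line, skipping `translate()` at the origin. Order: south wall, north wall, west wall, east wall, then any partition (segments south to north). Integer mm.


cube([6000, 100, 2500]);
translate([0, 3900, 0]) cube([6000, 100, 2500]);
translate([0, 100, 0]) cube([100, 3800, 2500]);
translate([5900, 100, 0]) cube([100, 3800, 2500]);


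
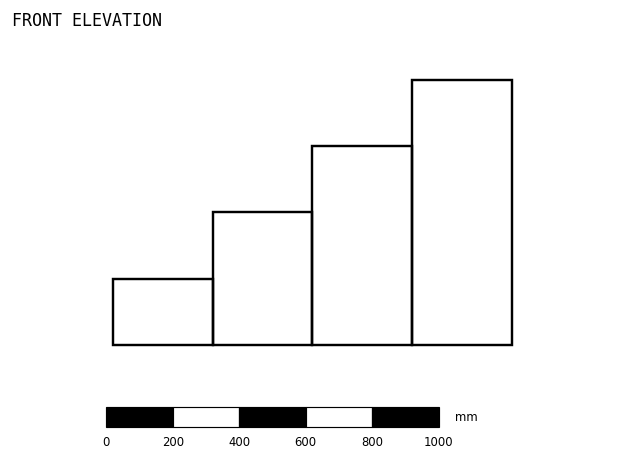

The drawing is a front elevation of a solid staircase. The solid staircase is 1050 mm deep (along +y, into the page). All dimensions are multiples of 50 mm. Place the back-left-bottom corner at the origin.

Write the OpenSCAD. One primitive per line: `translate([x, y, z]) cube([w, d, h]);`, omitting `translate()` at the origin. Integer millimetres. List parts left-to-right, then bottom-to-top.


cube([300, 1050, 200]);
translate([300, 0, 0]) cube([300, 1050, 400]);
translate([600, 0, 0]) cube([300, 1050, 600]);
translate([900, 0, 0]) cube([300, 1050, 800]);


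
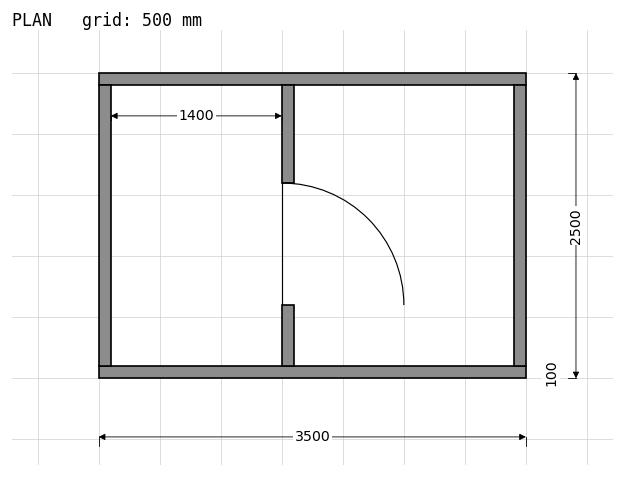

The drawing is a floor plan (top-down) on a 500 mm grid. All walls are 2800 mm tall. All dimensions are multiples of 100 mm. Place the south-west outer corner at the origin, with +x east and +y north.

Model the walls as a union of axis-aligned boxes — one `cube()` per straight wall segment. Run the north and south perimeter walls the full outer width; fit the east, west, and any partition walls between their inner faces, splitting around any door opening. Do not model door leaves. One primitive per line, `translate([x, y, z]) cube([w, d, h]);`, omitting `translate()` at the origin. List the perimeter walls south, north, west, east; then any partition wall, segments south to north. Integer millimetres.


cube([3500, 100, 2800]);
translate([0, 2400, 0]) cube([3500, 100, 2800]);
translate([0, 100, 0]) cube([100, 2300, 2800]);
translate([3400, 100, 0]) cube([100, 2300, 2800]);
translate([1500, 100, 0]) cube([100, 500, 2800]);
translate([1500, 1600, 0]) cube([100, 800, 2800]);
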